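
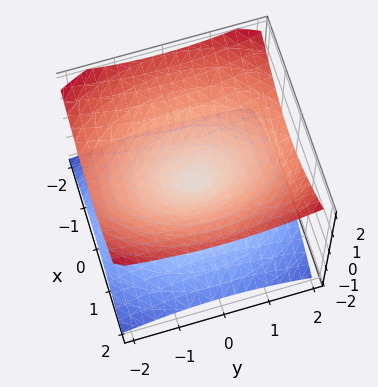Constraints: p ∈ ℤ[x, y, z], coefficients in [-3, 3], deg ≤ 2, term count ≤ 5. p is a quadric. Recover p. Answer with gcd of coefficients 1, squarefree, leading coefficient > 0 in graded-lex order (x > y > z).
2*x^2 + y^2 - 3*z^2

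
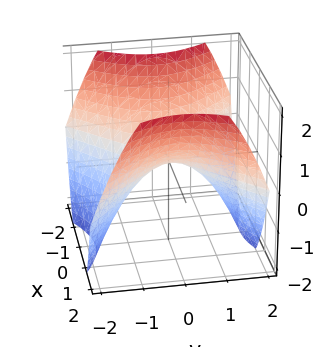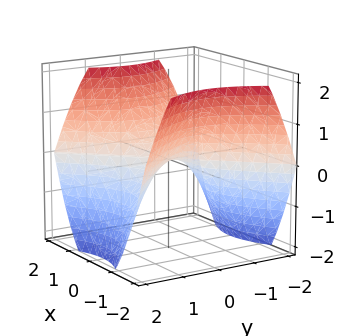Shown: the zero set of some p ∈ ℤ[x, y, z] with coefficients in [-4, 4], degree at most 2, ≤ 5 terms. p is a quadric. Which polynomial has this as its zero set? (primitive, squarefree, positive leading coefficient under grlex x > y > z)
2*x^2 - 2*y^2 - 3*z

The degree is 2 — a hyperbolic paraboloid; a quadric.
Symmetries: mirror symmetry x ↦ −x ⇒ only even powers of x; the y ↦ −y reflection is a symmetry, so y appears only in even powers.
Checking where it meets the axes: it meets the z-axis at z = 0 (among the integer gridlines); one x-axis crossing is at x = 0.
Putting this together gives p.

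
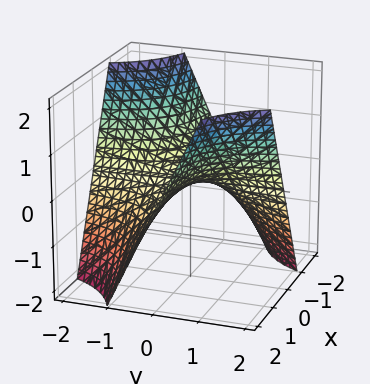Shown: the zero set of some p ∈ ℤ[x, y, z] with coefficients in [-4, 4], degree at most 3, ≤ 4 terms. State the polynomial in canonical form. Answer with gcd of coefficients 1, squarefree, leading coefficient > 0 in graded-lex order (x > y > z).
First, deg p = 2. A hyperbolic paraboloid; a quadric.
Then, against the integer gridlines: every point of the y-axis in the box is on the surface; every point of the x-axis in the box is on the surface.
Finally, fitting integer coefficients to these (and the overall shape) gives p.

x*y - z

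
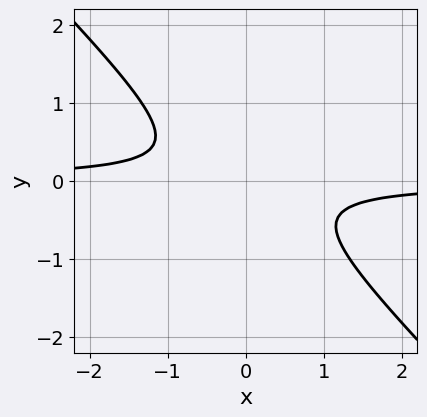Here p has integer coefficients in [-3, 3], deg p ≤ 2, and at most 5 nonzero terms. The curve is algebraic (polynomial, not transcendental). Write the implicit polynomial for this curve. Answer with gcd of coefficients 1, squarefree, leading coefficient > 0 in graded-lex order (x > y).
(a) Degree: a generic line meets the curve in up to 2 points, so deg p = 2.
(b) From the axis intercepts and sections: it misses every integer gridline on the y-axis; no x-intercept at any integer in the box.
(c) These observations pin down the coefficients.

3*x*y + 3*y^2 + 1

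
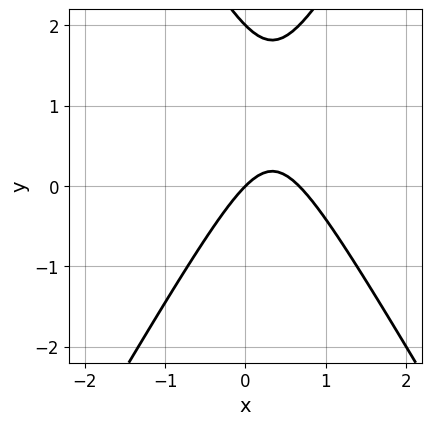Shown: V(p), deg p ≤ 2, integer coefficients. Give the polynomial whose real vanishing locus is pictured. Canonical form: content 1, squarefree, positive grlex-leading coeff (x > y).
The degree is 2 — no degree-1 curve has this shape.
From the visible intercepts: among the integer gridlines, it crosses the y-axis at y ∈ {0, 2}; one x-axis crossing is at x = 0.
Matching integer coefficients to the picture gives p.

3*x^2 - y^2 - 2*x + 2*y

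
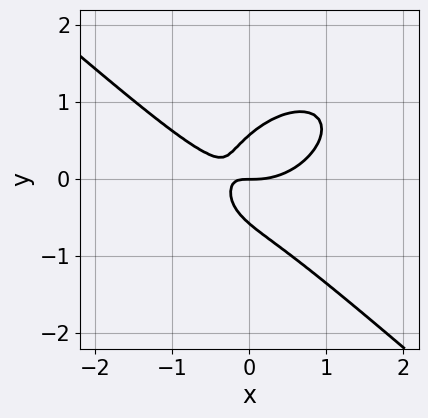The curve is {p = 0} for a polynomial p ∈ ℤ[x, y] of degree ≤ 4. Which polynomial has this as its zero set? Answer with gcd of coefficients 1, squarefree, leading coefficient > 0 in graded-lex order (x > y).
2*x^3 + 3*y^3 - 3*x*y - y

(a) deg p = 3. No degree-2 curve has this shape.
(b) From the axis intercepts and sections: one y-axis crossing is at y = 0; it meets the x-axis at x = 0 (among the integer gridlines).
(c) Together with the visible shape, these determine p as stated.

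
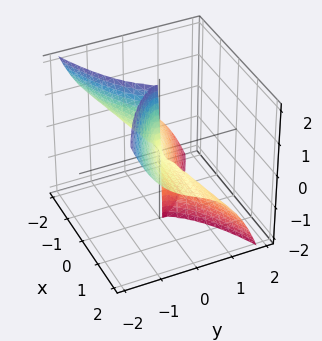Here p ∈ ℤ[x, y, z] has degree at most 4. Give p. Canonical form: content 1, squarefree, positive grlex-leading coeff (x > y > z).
First, the degree is 3 — the shape is more complex than any degree-2 surface.
Next, from the visible intercepts: every point of the z-axis in the box is on the surface; one y-axis crossing is at y = 0; the visible x-axis segment lies entirely on the surface.
Finally, assembling these constraints gives the stated polynomial.

x^2*y + 2*x^2*z + 2*y^3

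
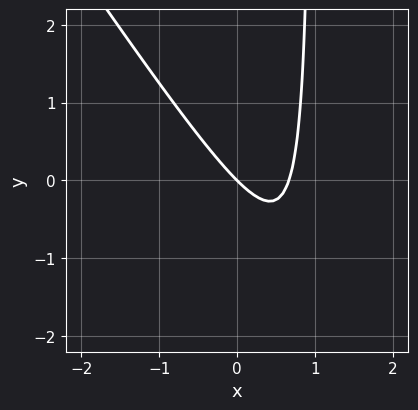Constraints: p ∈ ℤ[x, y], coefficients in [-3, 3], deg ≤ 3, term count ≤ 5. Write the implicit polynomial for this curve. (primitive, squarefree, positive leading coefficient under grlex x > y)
1. Degree: the shape is more complex than any degree-1 curve, so deg p = 2.
2. Observable constraints: one y-axis crossing is at y = 0; it crosses the x-axis at the gridline x = 0.
3. Fitting integer coefficients to these (and the overall shape) gives p.

3*x^2 + 2*x*y - 2*x - 2*y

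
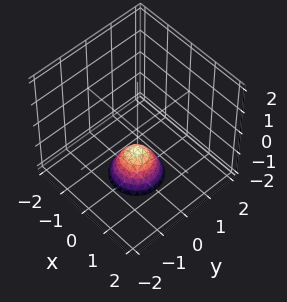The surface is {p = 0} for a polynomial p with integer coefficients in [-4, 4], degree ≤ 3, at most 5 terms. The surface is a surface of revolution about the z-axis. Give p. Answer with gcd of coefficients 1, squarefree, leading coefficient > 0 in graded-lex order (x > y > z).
1. deg p = 2. A generic line meets the surface in up to 2 points.
2. Symmetries: rotational symmetry about the z-axis ⇒ p depends on x, y only through x² + y².
3. Against the integer gridlines: it crosses the z-axis at the gridline z = -1; no y-intercept at any integer in the box; the surface avoids every integer x-axis point in the box.
4. Together with the visible shape, these determine p as stated.

3*x^2 + 3*y^2 + 2*z + 2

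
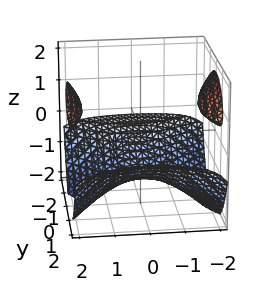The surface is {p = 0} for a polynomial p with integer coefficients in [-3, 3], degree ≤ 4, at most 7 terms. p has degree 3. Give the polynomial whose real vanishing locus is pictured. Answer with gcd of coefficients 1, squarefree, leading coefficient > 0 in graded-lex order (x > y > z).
2*x^2*z - 3*y^2*z - 2*z^3 - z^2 - 3

First, the picture has 3 separate pieces. They look like related sheets of one shape, so recover p as a whole.
Next, degree: a generic line meets the surface in up to 3 points, so deg p = 3.
Next, reading off the gridlines: the surface avoids every integer y-axis point in the box; it misses every integer gridline on the x-axis.
Finally, assembling these constraints gives the stated polynomial.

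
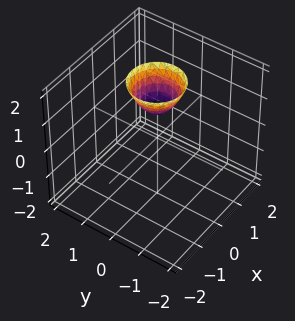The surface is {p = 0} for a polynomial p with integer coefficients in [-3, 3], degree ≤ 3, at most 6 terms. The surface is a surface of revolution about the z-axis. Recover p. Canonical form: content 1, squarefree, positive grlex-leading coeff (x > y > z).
3*x^2 + 3*y^2 - 2*z + 2

(a) deg p = 2. The shape is more complex than any degree-1 surface.
(b) By symmetry, every cross-section ⟂ z is a circle, so x, y appear only via x² + y².
(c) From the axis intercepts and sections: the surface avoids every integer x-axis point in the box; a circular section at z = 2 has radius between 0 and 1; no y-intercept at any integer in the box.
(d) Putting this together gives p. Check: (0, 0, 1) on the z-axis lies on the surface, and p(0, 0, 1) = 0. ✓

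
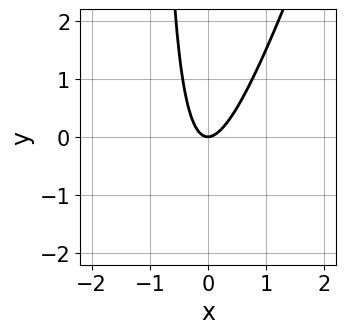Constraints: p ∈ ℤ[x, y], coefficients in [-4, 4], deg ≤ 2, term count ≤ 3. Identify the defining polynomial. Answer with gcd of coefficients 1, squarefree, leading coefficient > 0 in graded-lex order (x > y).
1. deg p = 2.
2. From the visible intercepts: it crosses the x-axis at the gridline x = 0; it meets the y-axis at y = 0 (among the integer gridlines).
3. Assembling these constraints gives the stated polynomial.

3*x^2 - x*y - y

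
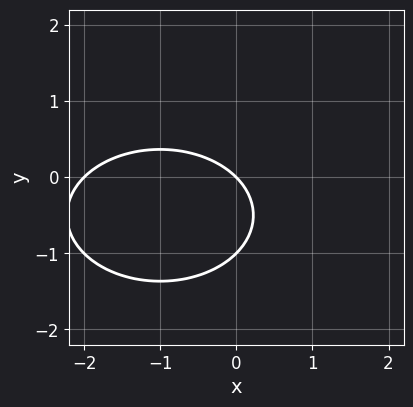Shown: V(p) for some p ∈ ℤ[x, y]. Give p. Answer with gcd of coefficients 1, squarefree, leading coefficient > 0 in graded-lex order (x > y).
x^2 + 2*y^2 + 2*x + 2*y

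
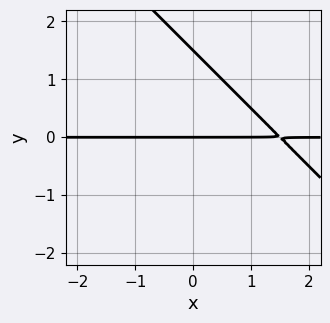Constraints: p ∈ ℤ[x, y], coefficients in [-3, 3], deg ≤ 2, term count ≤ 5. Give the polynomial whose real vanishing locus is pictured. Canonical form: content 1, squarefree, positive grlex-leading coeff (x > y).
2*x*y + 2*y^2 - 3*y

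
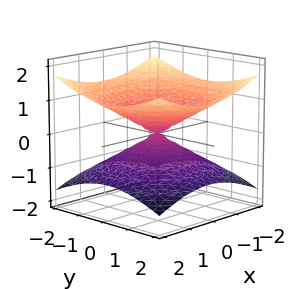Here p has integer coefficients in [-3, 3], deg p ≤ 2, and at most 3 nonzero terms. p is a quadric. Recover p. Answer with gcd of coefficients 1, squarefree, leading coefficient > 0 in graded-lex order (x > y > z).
The degree is 2 — a double cone through the origin; a quadric.
Symmetries: the z ↦ −z reflection is a symmetry, so z appears only in even powers; rotational symmetry about the z-axis ⇒ p depends on x, y only through x² + y².
Against the integer gridlines: it crosses the y-axis at the gridline y = 0; a circular section at z = -1 has radius between 1 and 2; one z-axis crossing is at z = 0; it crosses the x-axis at the gridline x = 0.
Assembling these constraints gives the stated polynomial.

x^2 + y^2 - 3*z^2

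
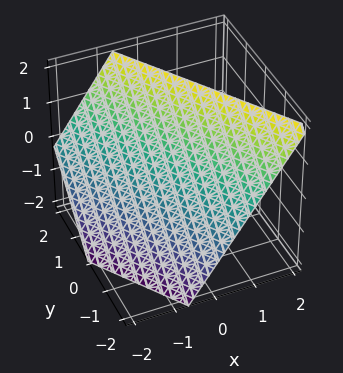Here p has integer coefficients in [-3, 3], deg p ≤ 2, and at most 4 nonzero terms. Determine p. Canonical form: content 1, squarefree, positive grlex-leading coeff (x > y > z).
3*x + 2*y - 2*z + 2

Degree: every cross-section is a straight line — this is a plane, so deg p = 1.
Reading off the gridlines: it crosses the z-axis at the gridline z = 1; it meets the y-axis at y = -1 (among the integer gridlines).
Solving for integer coefficients yields p as stated.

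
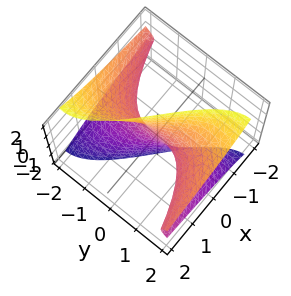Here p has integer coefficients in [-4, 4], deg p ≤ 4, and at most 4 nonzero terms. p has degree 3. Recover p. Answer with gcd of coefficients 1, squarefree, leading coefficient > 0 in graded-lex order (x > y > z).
2*x*z^2 - y^3 + 3*y*z^2 + 3*x

(a) The degree is 3 — the shape is more complex than any degree-2 surface.
(b) Reading off the gridlines: it crosses the y-axis at the gridline y = 0; every point of the z-axis in the box is on the surface; it crosses the x-axis at the gridline x = 0.
(c) Fitting integer coefficients to these (and the overall shape) gives p.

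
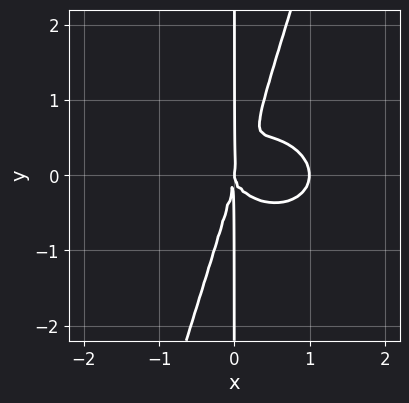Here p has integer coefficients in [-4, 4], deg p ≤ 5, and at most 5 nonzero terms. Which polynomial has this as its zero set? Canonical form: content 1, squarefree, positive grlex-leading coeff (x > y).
2*x^4 + 3*x^2*y^2 - x*y^3 - 2*x^3

1. The degree is 4 — a generic line meets the curve in up to 4 points.
2. Checking where it meets the axes: every point of the y-axis in the box is on the curve; the x-axis gridline crossings are at x ∈ {0, 1}.
3. These observations pin down the coefficients.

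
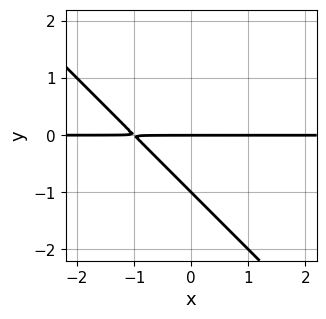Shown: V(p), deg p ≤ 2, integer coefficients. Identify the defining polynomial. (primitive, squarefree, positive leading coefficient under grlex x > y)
First, degree: a generic line meets the curve in up to 2 points, so deg p = 2.
Then, from the axis intercepts and sections: every point of the x-axis in the box is on the curve; among the integer gridlines, it crosses the y-axis at y ∈ {-1, 0}.
Finally, the integer polynomial consistent with all of this is the stated p.

x*y + y^2 + y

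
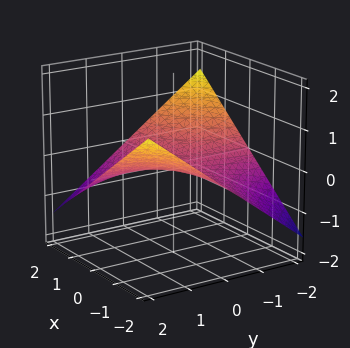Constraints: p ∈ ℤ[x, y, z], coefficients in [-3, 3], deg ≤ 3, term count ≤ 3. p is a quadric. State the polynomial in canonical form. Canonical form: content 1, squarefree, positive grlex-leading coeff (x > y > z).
(a) deg p = 2.
(b) Against the integer gridlines: it meets the z-axis at z = 0 (among the integer gridlines); the visible x-axis segment lies entirely on the surface; the visible y-axis segment lies entirely on the surface.
(c) The integer polynomial consistent with all of this is the stated p.

x*y + 3*z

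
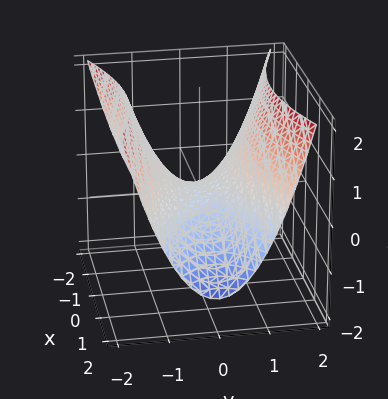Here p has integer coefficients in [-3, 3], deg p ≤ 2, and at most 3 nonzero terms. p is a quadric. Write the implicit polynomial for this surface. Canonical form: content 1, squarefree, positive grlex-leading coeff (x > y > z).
(a) deg p = 2. A saddle surface; a quadric.
(b) Symmetries: it's symmetric under y → −y, forcing even powers of y; the x ↦ −x reflection is a symmetry, so x appears only in even powers.
(c) Reading off the gridlines: it crosses the z-axis at the gridline z = 0; it crosses the y-axis at the gridline y = 0; one x-axis crossing is at x = 0.
(d) The integer polynomial consistent with all of this is the stated p.

x^2 - 3*y^2 + 3*z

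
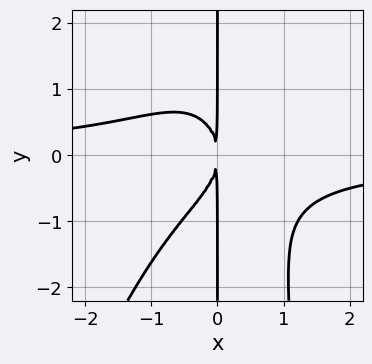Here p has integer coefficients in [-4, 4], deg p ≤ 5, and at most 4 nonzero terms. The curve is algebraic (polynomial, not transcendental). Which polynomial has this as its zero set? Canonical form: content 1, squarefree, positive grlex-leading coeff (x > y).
3*x^3*y - x^2*y^2 + 2*x*y^2 + 3*x^2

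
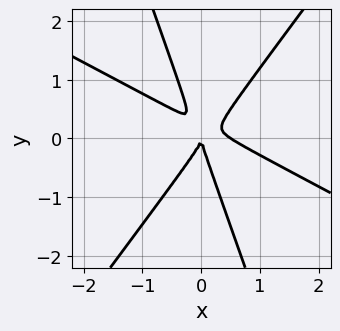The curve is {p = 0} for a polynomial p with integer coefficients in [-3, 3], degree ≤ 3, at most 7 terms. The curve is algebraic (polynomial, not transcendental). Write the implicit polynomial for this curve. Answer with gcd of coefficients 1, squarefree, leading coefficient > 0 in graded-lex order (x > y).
deg p = 3. No degree-2 curve has this shape.
Checking where it meets the axes: one x-axis crossing is at x = 0; it meets the y-axis at y = 0 (among the integer gridlines).
Matching integer coefficients to the picture gives p.

2*x^3 + 3*x^2*y - 2*x*y^2 - y^3 - x^2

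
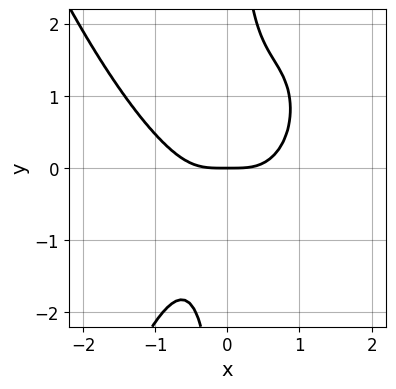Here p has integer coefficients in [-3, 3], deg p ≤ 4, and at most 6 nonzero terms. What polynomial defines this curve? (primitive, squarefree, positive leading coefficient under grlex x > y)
3*x^4 - 3*x^2*y + 3*x*y^2 - 2*y

First, deg p = 4. A generic line meets the curve in up to 4 points.
Next, against the integer gridlines: it meets the y-axis at y = 0 (among the integer gridlines); it crosses the x-axis at the gridline x = 0.
Finally, putting this together gives p.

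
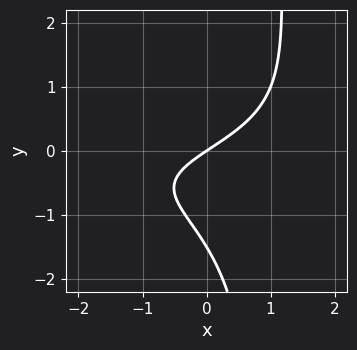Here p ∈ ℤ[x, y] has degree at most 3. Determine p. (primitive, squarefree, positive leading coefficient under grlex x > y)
(a) The degree is 3 — the shape is more complex than any degree-2 curve.
(b) Reading off the gridlines: it crosses the y-axis at the gridline y = 0; one x-axis crossing is at x = 0.
(c) Fitting integer coefficients to these (and the overall shape) gives p.

2*x*y^2 + x*y - 2*y^2 + 2*x - 3*y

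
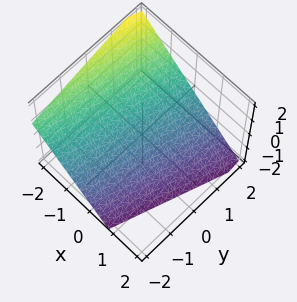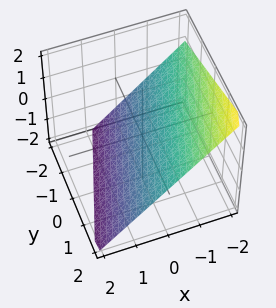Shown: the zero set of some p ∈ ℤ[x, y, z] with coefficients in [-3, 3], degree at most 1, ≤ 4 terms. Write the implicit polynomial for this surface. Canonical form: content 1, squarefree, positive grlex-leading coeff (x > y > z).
3*x - y + 3*z + 2

First, the degree is 1 — every cross-section is a straight line — this is a plane.
Then, reading off the gridlines: one y-axis crossing is at y = 2.
Finally, assembling these constraints gives the stated polynomial.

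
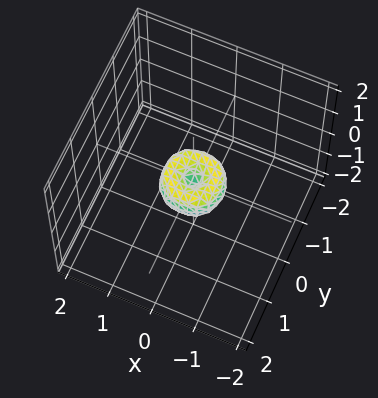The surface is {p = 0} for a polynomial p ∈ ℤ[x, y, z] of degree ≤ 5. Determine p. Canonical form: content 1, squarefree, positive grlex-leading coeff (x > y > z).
2*x^4 + 4*x^2*y^2 + 2*y^4 - x^2 - y^2 + z^2

Degree: the shape is more complex than any degree-3 surface, so deg p = 4.
Symmetries: rotational symmetry about the z-axis ⇒ p depends on x, y only through x² + y².
From the visible intercepts: a circular section at z = 0 has radius between 0 and 1; one x-axis crossing is at x = 0; one y-axis crossing is at y = 0.
Putting this together gives p.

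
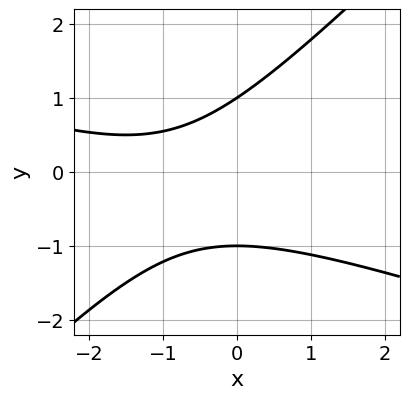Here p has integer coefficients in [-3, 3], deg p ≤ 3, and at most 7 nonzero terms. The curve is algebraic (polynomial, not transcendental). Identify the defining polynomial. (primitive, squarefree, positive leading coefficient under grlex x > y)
x^2 + 2*x*y - 3*y^2 + 2*x + 3

deg p = 2.
Observable constraints: the curve avoids every integer x-axis point in the box; the y-axis gridline crossings are at y ∈ {-1, 1}.
Solving for integer coefficients yields p as stated.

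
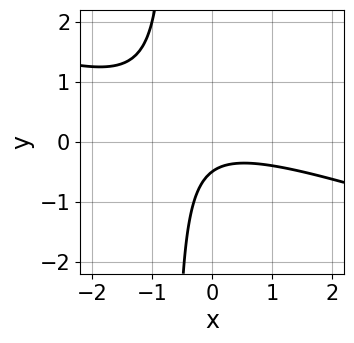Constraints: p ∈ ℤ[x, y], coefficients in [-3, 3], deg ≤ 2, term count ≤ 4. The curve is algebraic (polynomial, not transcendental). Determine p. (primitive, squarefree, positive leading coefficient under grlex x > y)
x^2 + 3*x*y + 2*y + 1

The degree is 2 — no degree-1 curve has this shape.
Checking where it meets the axes: it misses every integer gridline on the x-axis.
Together with the visible shape, these determine p as stated.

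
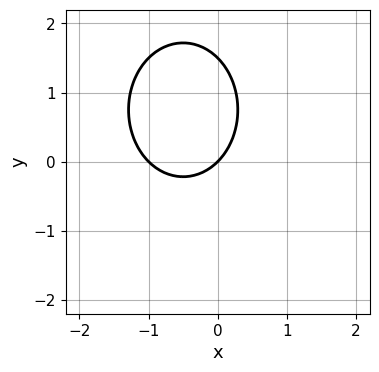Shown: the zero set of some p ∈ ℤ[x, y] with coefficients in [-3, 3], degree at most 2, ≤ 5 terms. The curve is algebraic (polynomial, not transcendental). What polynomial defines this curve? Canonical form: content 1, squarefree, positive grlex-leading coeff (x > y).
3*x^2 + 2*y^2 + 3*x - 3*y

(a) deg p = 2.
(b) Reading off the gridlines: among the integer gridlines, it crosses the x-axis at x ∈ {-1, 0}; it crosses the y-axis at the gridline y = 0.
(c) Together with the visible shape, these determine p as stated.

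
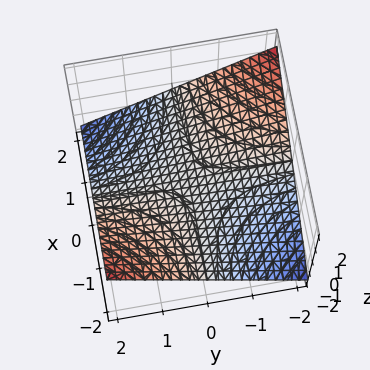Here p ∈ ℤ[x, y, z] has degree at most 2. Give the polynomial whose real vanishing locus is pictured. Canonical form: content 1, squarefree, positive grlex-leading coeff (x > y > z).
Degree: a saddle surface; a quadric, so deg p = 2.
Reading off the gridlines: the visible y-axis segment lies entirely on the surface; the visible x-axis segment lies entirely on the surface; it meets the z-axis at z = 0 (among the integer gridlines).
Solving for integer coefficients yields p as stated.

x*y + 3*z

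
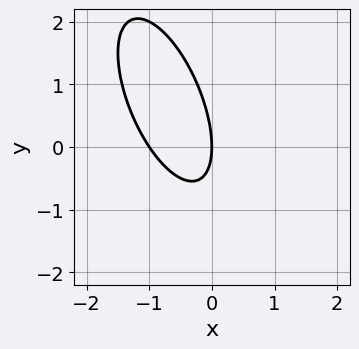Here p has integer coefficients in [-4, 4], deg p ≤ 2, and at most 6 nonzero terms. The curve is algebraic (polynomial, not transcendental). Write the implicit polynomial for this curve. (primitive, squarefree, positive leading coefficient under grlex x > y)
Degree: a generic line meets the curve in up to 2 points, so deg p = 2.
From the visible intercepts: one y-axis crossing is at y = 0; among the integer gridlines, it crosses the x-axis at x ∈ {-1, 0}.
Matching integer coefficients to the picture gives p.

3*x^2 + 2*x*y + y^2 + 3*x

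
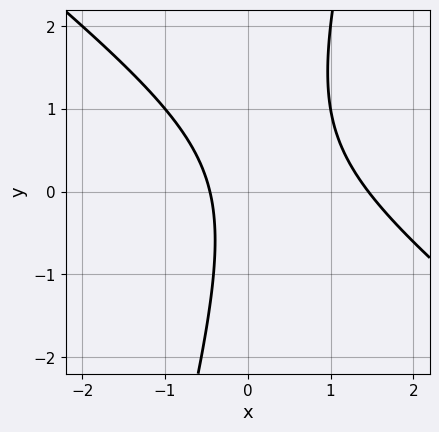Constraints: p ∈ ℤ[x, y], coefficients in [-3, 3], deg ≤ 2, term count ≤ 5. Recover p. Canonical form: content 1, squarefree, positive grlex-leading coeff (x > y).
(a) deg p = 2.
(b) Reading off the gridlines: no y-intercept at any integer in the box.
(c) Together with the visible shape, these determine p as stated.

3*x^2 + 3*x*y - y^2 - 3*x - 2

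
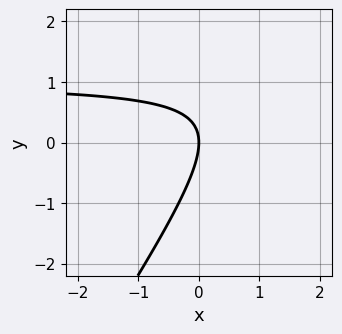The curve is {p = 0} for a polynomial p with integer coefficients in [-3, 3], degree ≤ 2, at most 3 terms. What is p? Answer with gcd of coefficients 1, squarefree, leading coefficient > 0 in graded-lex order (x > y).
1. The degree is 2 — the shape is more complex than any degree-1 curve.
2. Reading off the gridlines: it meets the x-axis at x = 0 (among the integer gridlines); it crosses the y-axis at the gridline y = 0.
3. Putting this together gives p.

3*x*y - 2*y^2 - 3*x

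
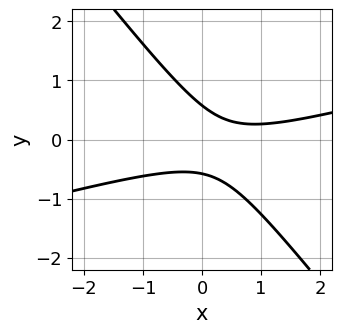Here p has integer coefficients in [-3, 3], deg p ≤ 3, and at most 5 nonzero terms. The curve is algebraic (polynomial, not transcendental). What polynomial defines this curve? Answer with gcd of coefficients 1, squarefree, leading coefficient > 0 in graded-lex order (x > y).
1. deg p = 2. A generic line meets the curve in up to 2 points.
2. From the visible intercepts: the curve avoids every integer x-axis point in the box.
3. Together with the visible shape, these determine p as stated.

x^2 - 3*x*y - 3*y^2 - x + 1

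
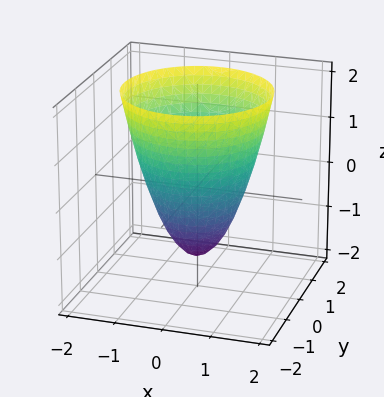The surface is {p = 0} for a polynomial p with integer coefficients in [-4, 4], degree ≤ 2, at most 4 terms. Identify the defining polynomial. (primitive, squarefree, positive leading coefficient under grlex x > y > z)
3*x^2 + 3*y^2 - 2*z - 3

(a) Degree: the shape is more complex than any degree-1 surface, so deg p = 2.
(b) Symmetries: every cross-section ⟂ z is a circle, so x, y appear only via x² + y².
(c) Observable constraints: a circular section at z = -1 has radius between 0 and 1; among the integer gridlines, it crosses the x-axis at x ∈ {-1, 1}.
(d) Matching integer coefficients to the picture gives p. Check: (0, 1, 0) on the y-axis lies on the surface, and p(0, 1, 0) = 0. ✓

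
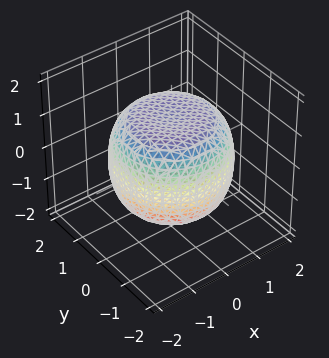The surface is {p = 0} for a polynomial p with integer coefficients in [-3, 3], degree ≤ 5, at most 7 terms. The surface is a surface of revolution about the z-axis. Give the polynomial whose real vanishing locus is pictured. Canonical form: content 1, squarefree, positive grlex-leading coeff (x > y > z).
(a) The degree is 4 — a generic line meets the surface in up to 4 points.
(b) Symmetries: the z-axis is an axis of rotation, so x and y enter only as x² + y².
(c) Reading off the gridlines: a circular section at z = 1 has radius between 1 and 2.
(d) Matching integer coefficients to the picture gives p.

x^4 + 2*x^2*y^2 + y^4 - x^2 - y^2 + 2*z^2 - 3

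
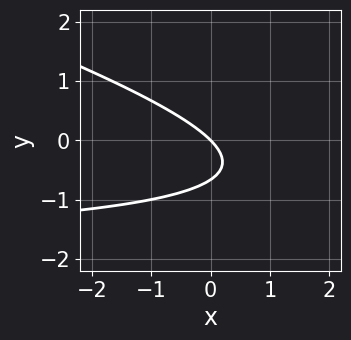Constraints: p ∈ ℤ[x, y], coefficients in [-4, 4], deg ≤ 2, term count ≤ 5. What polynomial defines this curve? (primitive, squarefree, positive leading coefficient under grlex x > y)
x*y + 3*y^2 + 2*x + 2*y

(a) Degree: no degree-1 curve has this shape, so deg p = 2.
(b) Against the integer gridlines: it meets the x-axis at x = 0 (among the integer gridlines); it meets the y-axis at y = 0 (among the integer gridlines).
(c) Matching integer coefficients to the picture gives p.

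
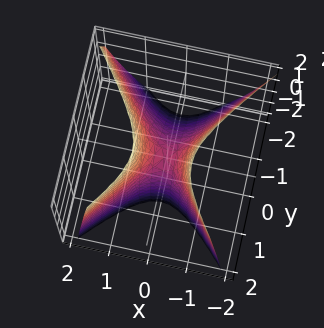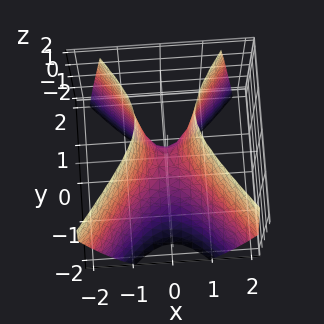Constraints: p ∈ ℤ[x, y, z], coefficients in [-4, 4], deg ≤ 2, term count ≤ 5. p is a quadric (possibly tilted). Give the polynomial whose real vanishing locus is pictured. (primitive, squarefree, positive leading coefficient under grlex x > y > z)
3*x^2 - 2*y^2 + y*z - z

First, the degree is 2 — a generic line meets the surface in up to 2 points.
Then, from the axis intercepts and sections: it meets the y-axis at y = 0 (among the integer gridlines); it crosses the z-axis at the gridline z = 0; one x-axis crossing is at x = 0.
Finally, fitting integer coefficients to these (and the overall shape) gives p.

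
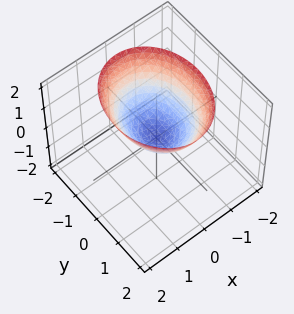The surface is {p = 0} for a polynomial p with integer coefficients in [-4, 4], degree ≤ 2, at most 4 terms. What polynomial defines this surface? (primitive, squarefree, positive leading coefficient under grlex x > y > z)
(a) Degree: a single bowl opening along one axis; a quadric, so deg p = 2.
(b) Symmetries: it's symmetric under x → −x, forcing even powers of x; mirror symmetry y ↦ −y ⇒ only even powers of y.
(c) Observable constraints: one z-axis crossing is at z = 0; it meets the x-axis at x = 0 (among the integer gridlines); one y-axis crossing is at y = 0.
(d) These observations pin down the coefficients.

3*x^2 + 2*y^2 - 3*z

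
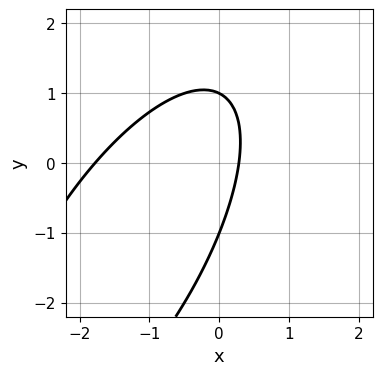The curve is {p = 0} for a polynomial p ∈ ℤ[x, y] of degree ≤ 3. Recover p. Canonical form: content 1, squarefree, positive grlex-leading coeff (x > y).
2*x^2 - 2*x*y + y^2 + 3*x - 1

1. deg p = 2. A generic line meets the curve in up to 2 points.
2. Reading off the gridlines: the y-axis gridline crossings are at y ∈ {-1, 1}.
3. These observations pin down the coefficients.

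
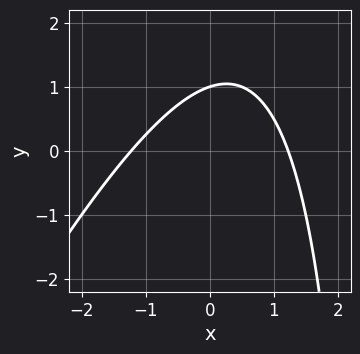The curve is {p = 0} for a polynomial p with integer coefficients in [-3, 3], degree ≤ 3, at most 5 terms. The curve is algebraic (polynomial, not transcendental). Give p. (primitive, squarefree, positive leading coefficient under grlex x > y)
2*x^2 - x*y + 3*y - 3

Degree: no degree-1 curve has this shape, so deg p = 2.
Against the integer gridlines: one y-axis crossing is at y = 1.
Fitting integer coefficients to these (and the overall shape) gives p.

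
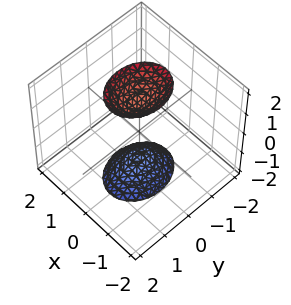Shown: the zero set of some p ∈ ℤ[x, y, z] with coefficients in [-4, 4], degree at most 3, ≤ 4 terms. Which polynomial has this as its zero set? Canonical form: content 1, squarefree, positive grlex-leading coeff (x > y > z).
1. There are 2 components. Treating them together as one polynomial.
2. Degree: two sheets facing apart; a quadric, so deg p = 2.
3. Symmetries: it's symmetric under y → −y, forcing even powers of y; mirror symmetry x ↦ −x ⇒ only even powers of x; it's symmetric under z → −z, forcing even powers of z.
4. Reading off the gridlines: the surface avoids every integer y-axis point in the box; no x-intercept at any integer in the box.
5. Assembling these constraints gives the stated polynomial.

3*x^2 + 2*y^2 - z^2 + 2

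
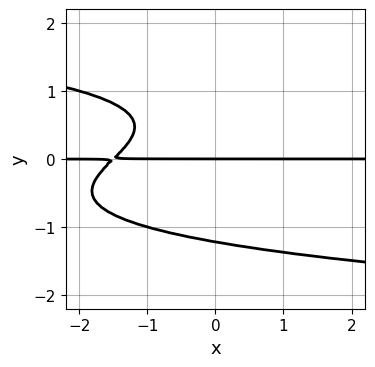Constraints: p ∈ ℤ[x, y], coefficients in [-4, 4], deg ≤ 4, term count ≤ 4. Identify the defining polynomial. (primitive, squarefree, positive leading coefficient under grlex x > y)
3*y^4 + 2*x*y - 2*y^2 + 3*y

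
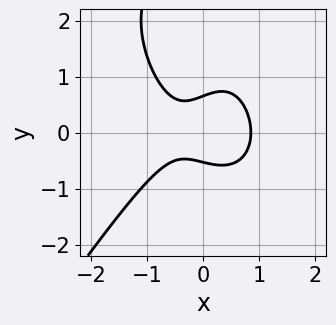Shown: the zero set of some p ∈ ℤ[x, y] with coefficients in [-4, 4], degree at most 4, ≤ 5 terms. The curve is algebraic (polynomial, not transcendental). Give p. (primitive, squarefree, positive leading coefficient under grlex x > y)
(a) deg p = 3.
(b) Solving for integer coefficients yields p as stated.

3*x^3 - y^3 + 3*y^2 - x - 1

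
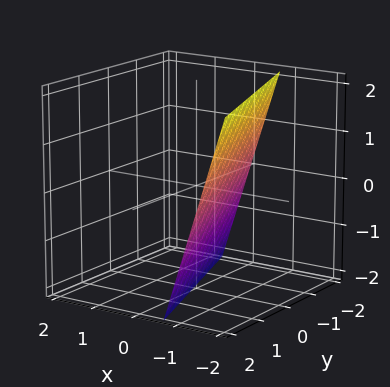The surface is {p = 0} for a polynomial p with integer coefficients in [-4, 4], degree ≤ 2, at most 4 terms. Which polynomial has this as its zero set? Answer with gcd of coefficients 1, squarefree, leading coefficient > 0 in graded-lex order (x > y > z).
3*x + y + z + 2

1. The degree is 1 — the surface is flat (a plane).
2. Reading off the gridlines: it crosses the z-axis at the gridline z = -2; it crosses the y-axis at the gridline y = -2.
3. Together with the visible shape, these determine p as stated.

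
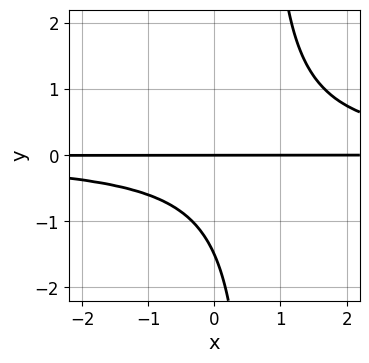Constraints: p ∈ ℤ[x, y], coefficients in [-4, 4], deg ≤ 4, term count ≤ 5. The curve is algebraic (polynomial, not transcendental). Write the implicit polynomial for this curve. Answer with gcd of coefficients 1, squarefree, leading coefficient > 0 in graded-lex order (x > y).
3*x*y^2 - 2*y^2 - 3*y

First, deg p = 3.
Then, from the visible intercepts: it crosses the y-axis at the gridline y = 0; the visible x-axis segment lies entirely on the curve.
Finally, assembling these constraints gives the stated polynomial.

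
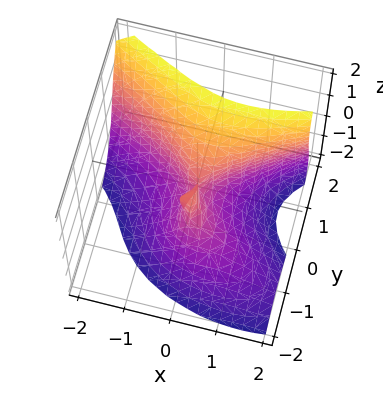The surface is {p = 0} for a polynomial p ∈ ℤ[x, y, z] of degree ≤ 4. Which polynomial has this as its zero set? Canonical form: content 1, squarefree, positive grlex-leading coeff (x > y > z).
2*x*y*z + 3*y^3 - z^3 - 3*x^2 + 2*y^2

1. deg p = 3. The shape is more complex than any degree-2 surface.
2. From the visible intercepts: it meets the y-axis at y = 0 (among the integer gridlines); it meets the z-axis at z = 0 (among the integer gridlines); it crosses the x-axis at the gridline x = 0.
3. Matching integer coefficients to the picture gives p.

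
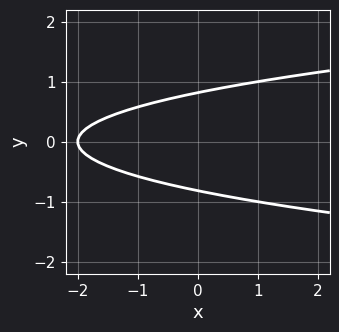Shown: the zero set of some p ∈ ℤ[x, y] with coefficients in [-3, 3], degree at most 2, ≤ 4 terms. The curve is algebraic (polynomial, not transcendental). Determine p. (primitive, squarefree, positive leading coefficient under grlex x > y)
1. deg p = 2.
2. Symmetries: it's symmetric under y → −y, forcing even powers of y.
3. Observable constraints: one x-axis crossing is at x = -2.
4. Putting this together gives p.

3*y^2 - x - 2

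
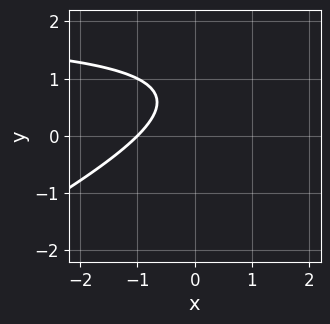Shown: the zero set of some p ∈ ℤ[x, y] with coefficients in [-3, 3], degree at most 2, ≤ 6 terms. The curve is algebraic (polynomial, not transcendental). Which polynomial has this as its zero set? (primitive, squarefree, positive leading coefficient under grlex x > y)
(a) The degree is 2 — a generic line meets the curve in up to 2 points.
(b) Reading off the gridlines: no y-intercept at any integer in the box; one x-axis crossing is at x = -1.
(c) Putting this together gives p.

x*y - 2*y^2 - 2*x + 3*y - 2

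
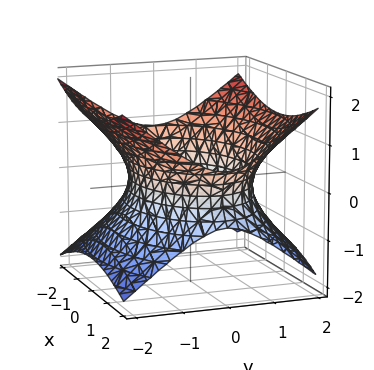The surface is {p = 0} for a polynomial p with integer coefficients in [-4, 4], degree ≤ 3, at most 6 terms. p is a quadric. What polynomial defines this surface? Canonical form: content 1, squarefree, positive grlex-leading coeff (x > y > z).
Degree: one connected sheet with a waist; a quadric, so deg p = 2.
Symmetries: mirror symmetry y ↦ −y ⇒ only even powers of y; mirror symmetry x ↦ −x ⇒ only even powers of x; the z ↦ −z reflection is a symmetry, so z appears only in even powers.
Against the integer gridlines: the surface avoids every integer z-axis point in the box.
Assembling these constraints gives the stated polynomial.

x^2 + 2*y^2 - 3*z^2 - 3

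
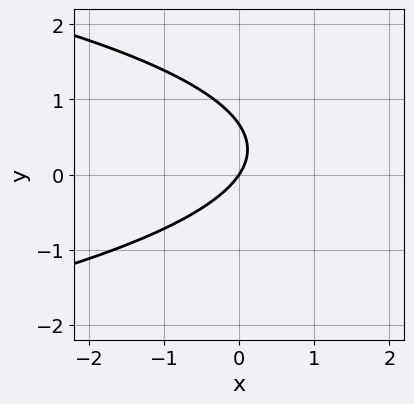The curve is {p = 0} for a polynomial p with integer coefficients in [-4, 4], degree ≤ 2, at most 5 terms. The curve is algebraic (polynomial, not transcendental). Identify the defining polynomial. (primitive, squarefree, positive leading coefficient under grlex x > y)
deg p = 2.
Against the integer gridlines: it meets the x-axis at x = 0 (among the integer gridlines); one y-axis crossing is at y = 0.
Together with the visible shape, these determine p as stated.

3*y^2 + 3*x - 2*y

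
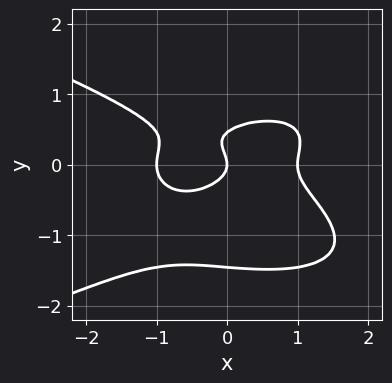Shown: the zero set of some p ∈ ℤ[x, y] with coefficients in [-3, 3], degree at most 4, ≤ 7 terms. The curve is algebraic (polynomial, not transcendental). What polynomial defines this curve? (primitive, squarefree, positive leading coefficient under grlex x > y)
3*y^4 + x^3 + 3*y^3 - 2*y^2 - x

(a) deg p = 4. No degree-3 curve has this shape.
(b) From the axis intercepts and sections: the x-axis gridline crossings are at x ∈ {-1, 0, 1}; it crosses the y-axis at the gridline y = 0.
(c) The integer polynomial consistent with all of this is the stated p.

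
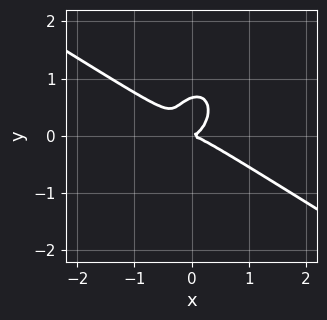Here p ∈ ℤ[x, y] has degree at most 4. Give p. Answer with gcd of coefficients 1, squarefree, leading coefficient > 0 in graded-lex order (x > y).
3*x^3 + 3*x^2*y - x*y^2 + 3*y^3 - 2*y^2

The degree is 3 — a generic line meets the curve in up to 3 points.
From the visible intercepts: one x-axis crossing is at x = 0; one y-axis crossing is at y = 0.
Solving for integer coefficients yields p as stated.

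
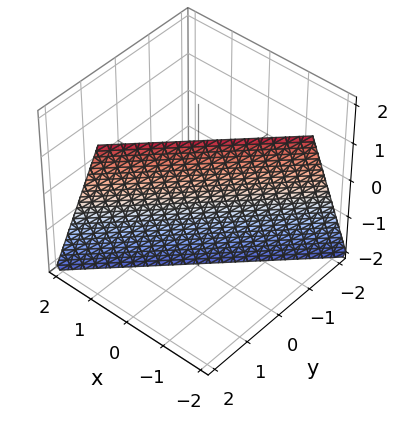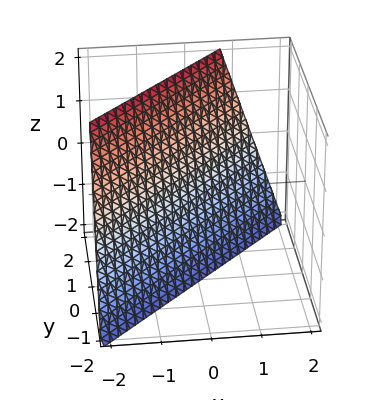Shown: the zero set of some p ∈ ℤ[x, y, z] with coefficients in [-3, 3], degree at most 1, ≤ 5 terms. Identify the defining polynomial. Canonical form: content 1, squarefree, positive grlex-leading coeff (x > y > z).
1. The degree is 1 — every cross-section is a straight line — this is a plane.
2. Observable constraints: it meets the z-axis at z = -2 (among the integer gridlines).
3. The integer polynomial consistent with all of this is the stated p.

3*x - 3*y + z + 2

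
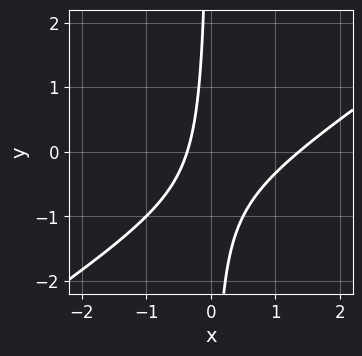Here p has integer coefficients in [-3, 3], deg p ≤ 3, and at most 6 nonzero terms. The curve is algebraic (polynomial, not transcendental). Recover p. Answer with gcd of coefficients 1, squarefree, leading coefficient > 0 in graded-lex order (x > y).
(a) Degree: no degree-1 curve has this shape, so deg p = 2.
(b) Observable constraints: it misses every integer gridline on the y-axis.
(c) Assembling these constraints gives the stated polynomial.

2*x^2 - 3*x*y - 2*x - 1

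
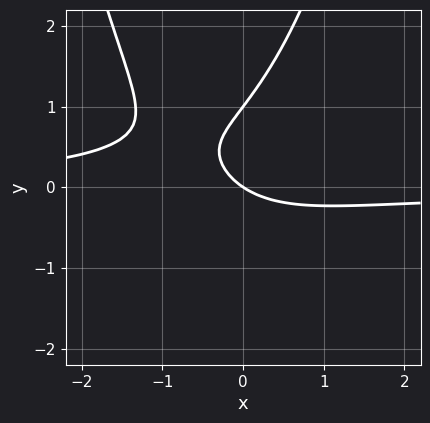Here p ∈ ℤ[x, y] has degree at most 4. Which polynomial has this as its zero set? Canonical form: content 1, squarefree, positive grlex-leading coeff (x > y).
3*x^2*y + 2*x*y - 3*y^2 + 2*x + 3*y

Degree: no degree-2 curve has this shape, so deg p = 3.
From the visible intercepts: the y-axis gridline crossings are at y ∈ {0, 1}; it meets the x-axis at x = 0 (among the integer gridlines).
Fitting integer coefficients to these (and the overall shape) gives p.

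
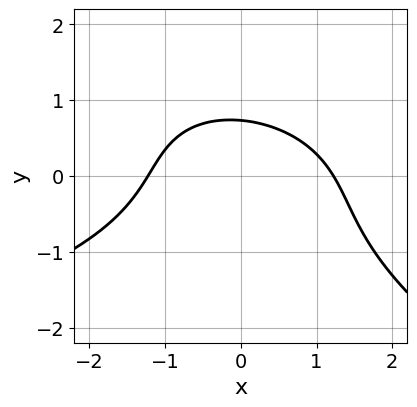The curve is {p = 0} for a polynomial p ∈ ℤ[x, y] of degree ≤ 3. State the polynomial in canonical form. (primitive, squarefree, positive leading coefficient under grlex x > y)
x*y^2 + 2*y^3 + 2*x^2 + 3*y - 3

(a) deg p = 3. A generic line meets the curve in up to 3 points.
(b) Solving for integer coefficients yields p as stated.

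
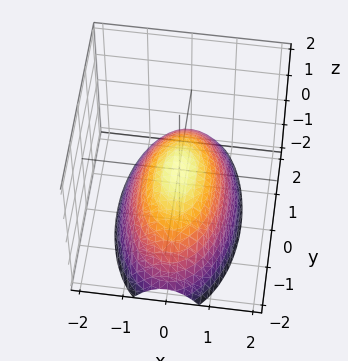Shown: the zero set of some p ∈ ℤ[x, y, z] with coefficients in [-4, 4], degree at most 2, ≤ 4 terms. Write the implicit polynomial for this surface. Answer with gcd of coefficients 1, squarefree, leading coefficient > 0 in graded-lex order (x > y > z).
3*x^2 + y^2 + 3*z

1. deg p = 2. A paraboloid; a quadric.
2. Symmetries: it's symmetric under x → −x, forcing even powers of x; it's symmetric under y → −y, forcing even powers of y.
3. Observable constraints: it crosses the y-axis at the gridline y = 0; it crosses the z-axis at the gridline z = 0.
4. Assembling these constraints gives the stated polynomial.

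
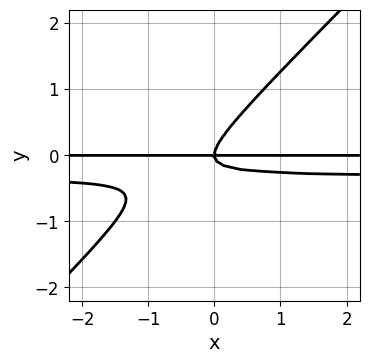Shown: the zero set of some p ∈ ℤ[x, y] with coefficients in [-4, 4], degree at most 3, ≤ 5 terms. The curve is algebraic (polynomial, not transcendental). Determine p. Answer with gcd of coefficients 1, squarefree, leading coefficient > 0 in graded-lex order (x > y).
3*x*y^2 - 3*y^3 + x*y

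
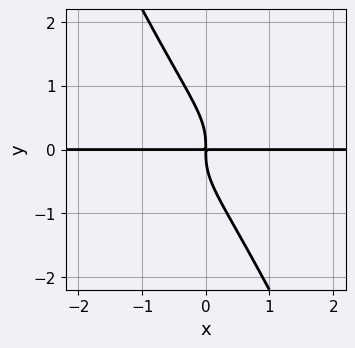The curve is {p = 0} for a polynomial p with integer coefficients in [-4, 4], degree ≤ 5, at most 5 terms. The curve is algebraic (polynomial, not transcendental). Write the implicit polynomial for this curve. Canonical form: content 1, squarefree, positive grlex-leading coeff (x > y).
2*x*y^3 + y^4 + x*y

(a) Degree: a generic line meets the curve in up to 4 points, so deg p = 4.
(b) Against the integer gridlines: every point of the x-axis in the box is on the curve.
(c) These observations pin down the coefficients.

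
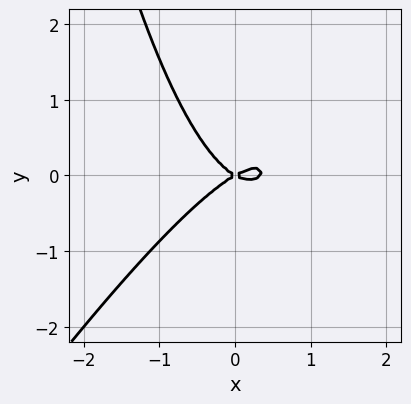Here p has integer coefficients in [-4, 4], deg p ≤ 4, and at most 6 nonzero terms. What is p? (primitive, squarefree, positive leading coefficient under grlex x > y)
3*x^3 - 2*x^2*y - x^2 + 3*y^2

The degree is 3 — a generic line meets the curve in up to 3 points.
Reading off the gridlines: one x-axis crossing is at x = 0; it crosses the y-axis at the gridline y = 0.
Fitting integer coefficients to these (and the overall shape) gives p.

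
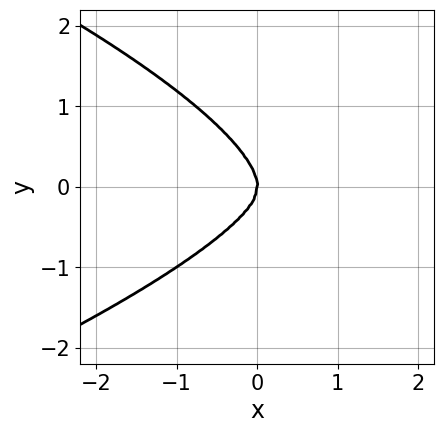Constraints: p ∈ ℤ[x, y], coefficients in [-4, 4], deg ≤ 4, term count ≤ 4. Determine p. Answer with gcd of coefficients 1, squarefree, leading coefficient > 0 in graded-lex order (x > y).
3*y^4 + 2*x^3 - x^2*y + 2*x*y^2

(a) Degree: a generic line meets the curve in up to 4 points, so deg p = 4.
(b) Observable constraints: it crosses the y-axis at the gridline y = 0; it crosses the x-axis at the gridline x = 0.
(c) Fitting integer coefficients to these (and the overall shape) gives p.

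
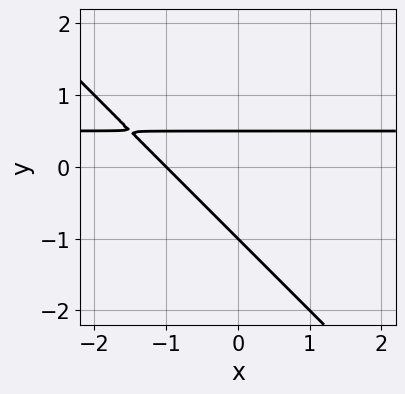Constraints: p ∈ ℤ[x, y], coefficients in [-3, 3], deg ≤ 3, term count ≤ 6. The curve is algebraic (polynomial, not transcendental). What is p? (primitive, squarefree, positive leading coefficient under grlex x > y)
1. The degree is 2 — the shape is more complex than any degree-1 curve.
2. Against the integer gridlines: it meets the y-axis at y = -1 (among the integer gridlines); one x-axis crossing is at x = -1.
3. Putting this together gives p.

2*x*y + 2*y^2 - x + y - 1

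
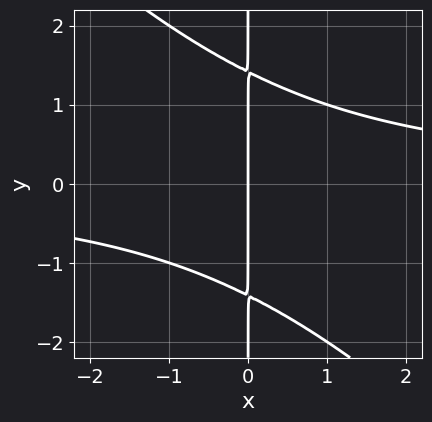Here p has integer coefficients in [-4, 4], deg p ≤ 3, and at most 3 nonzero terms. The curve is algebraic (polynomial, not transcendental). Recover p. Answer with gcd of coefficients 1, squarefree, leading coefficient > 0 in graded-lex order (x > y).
x^2*y + x*y^2 - 2*x

1. deg p = 3. The shape is more complex than any degree-2 curve.
2. Reading off the gridlines: it meets the x-axis at x = 0 (among the integer gridlines); every point of the y-axis in the box is on the curve.
3. Solving for integer coefficients yields p as stated.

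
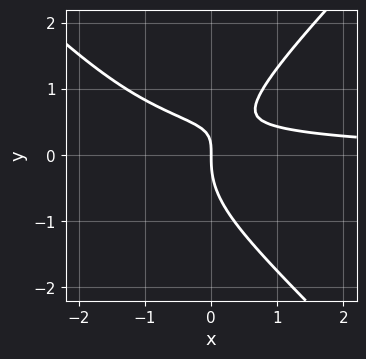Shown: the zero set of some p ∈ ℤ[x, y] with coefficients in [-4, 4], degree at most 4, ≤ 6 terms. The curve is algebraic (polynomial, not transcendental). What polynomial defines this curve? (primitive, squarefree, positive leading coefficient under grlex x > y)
2*x^2*y - 2*y^3 + 3*x*y - 2*x

1. The degree is 3 — the shape is more complex than any degree-2 curve.
2. From the axis intercepts and sections: one y-axis crossing is at y = 0; it crosses the x-axis at the gridline x = 0.
3. The integer polynomial consistent with all of this is the stated p.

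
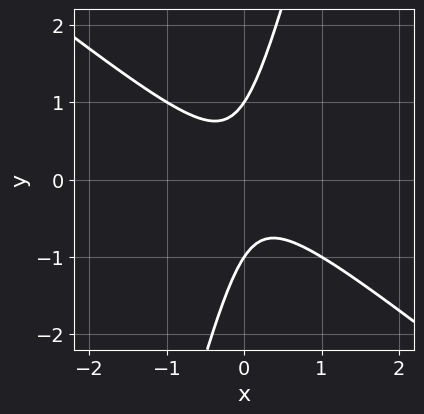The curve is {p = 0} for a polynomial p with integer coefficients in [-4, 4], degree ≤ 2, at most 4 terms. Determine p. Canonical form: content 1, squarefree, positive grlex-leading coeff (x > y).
(a) Degree: the shape is more complex than any degree-1 curve, so deg p = 2.
(b) Checking where it meets the axes: the y-axis gridline crossings are at y ∈ {-1, 1}; it misses every integer gridline on the x-axis.
(c) The integer polynomial consistent with all of this is the stated p.

3*x^2 + 3*x*y - y^2 + 1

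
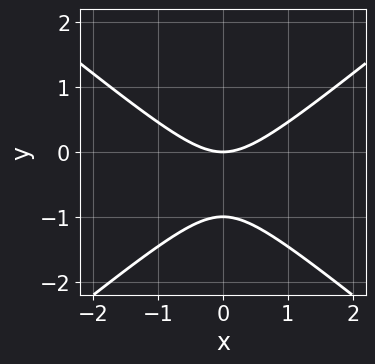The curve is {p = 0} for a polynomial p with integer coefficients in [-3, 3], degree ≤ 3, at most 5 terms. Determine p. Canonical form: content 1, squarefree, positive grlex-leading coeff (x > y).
(a) The degree is 2 — a generic line meets the curve in up to 2 points.
(b) Symmetries: it's symmetric under x → −x, forcing even powers of x.
(c) From the visible intercepts: it crosses the x-axis at the gridline x = 0; the y-axis gridline crossings are at y ∈ {-1, 0}.
(d) Matching integer coefficients to the picture gives p.

2*x^2 - 3*y^2 - 3*y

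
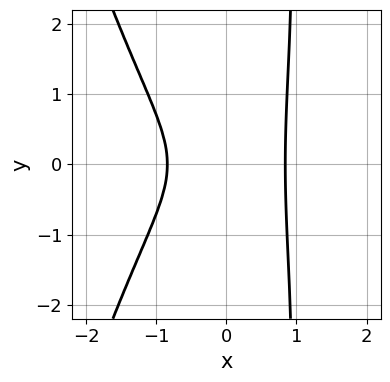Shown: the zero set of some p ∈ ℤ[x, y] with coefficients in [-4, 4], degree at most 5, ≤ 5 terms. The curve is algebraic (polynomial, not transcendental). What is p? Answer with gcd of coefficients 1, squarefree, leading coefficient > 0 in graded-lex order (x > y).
(a) deg p = 4. The shape is more complex than any degree-3 curve.
(b) Symmetries: it's symmetric under y → −y, forcing even powers of y.
(c) Reading off the gridlines: no y-intercept at any integer in the box.
(d) Together with the visible shape, these determine p as stated.

2*x^4 + x*y^2 - y^2 - 1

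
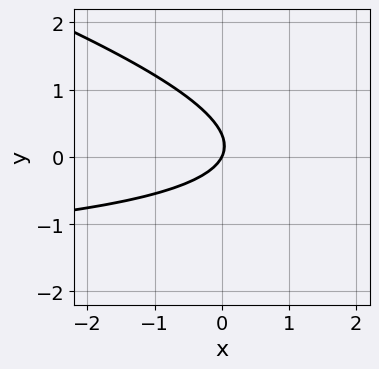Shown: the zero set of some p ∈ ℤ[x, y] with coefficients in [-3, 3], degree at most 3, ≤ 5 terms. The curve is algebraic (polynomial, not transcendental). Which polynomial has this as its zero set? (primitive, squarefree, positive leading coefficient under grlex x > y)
1. deg p = 2. No degree-1 curve has this shape.
2. Against the integer gridlines: it crosses the x-axis at the gridline x = 0; it crosses the y-axis at the gridline y = 0.
3. Fitting integer coefficients to these (and the overall shape) gives p.

x*y + 3*y^2 + 2*x - y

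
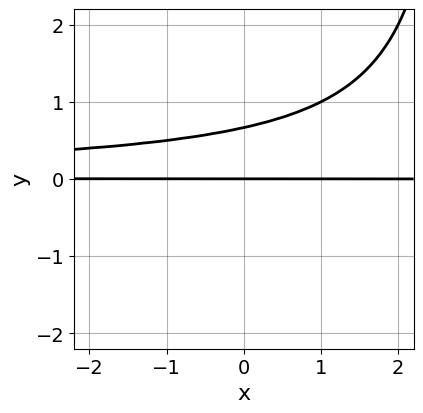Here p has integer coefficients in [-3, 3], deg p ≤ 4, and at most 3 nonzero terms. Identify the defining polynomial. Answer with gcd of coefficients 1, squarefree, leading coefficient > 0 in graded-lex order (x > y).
The degree is 3 — no degree-2 curve has this shape.
Reading off the gridlines: it meets the y-axis at y = 0 (among the integer gridlines); the visible x-axis segment lies entirely on the curve.
Fitting integer coefficients to these (and the overall shape) gives p.

x*y^2 - 3*y^2 + 2*y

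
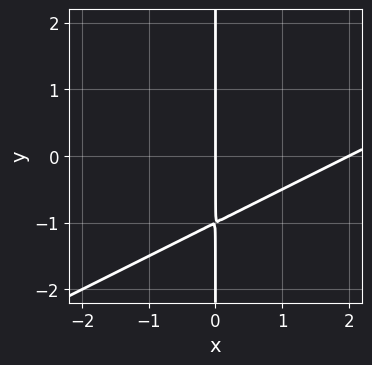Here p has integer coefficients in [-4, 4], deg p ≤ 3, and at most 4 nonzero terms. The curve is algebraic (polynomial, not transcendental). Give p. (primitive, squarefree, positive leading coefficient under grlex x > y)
x^2 - 2*x*y - 2*x

The degree is 2 — the shape is more complex than any degree-1 curve.
Against the integer gridlines: among the integer gridlines, it crosses the x-axis at x ∈ {0, 2}; the visible y-axis segment lies entirely on the curve.
Solving for integer coefficients yields p as stated.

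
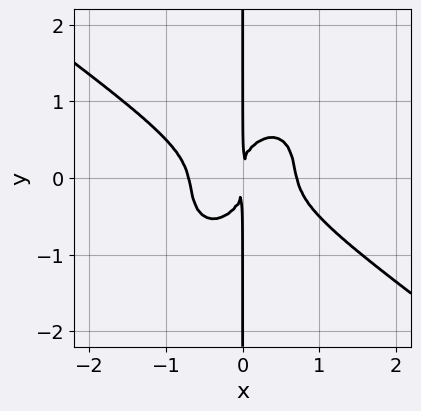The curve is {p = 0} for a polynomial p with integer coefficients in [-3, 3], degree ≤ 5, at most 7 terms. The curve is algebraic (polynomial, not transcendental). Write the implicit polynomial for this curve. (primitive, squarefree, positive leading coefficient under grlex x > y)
First, degree: the shape is more complex than any degree-3 curve, so deg p = 4.
Then, checking where it meets the axes: every point of the y-axis in the box is on the curve.
Finally, the integer polynomial consistent with all of this is the stated p.

2*x^4 + x^3*y - x^2*y^2 + 2*x*y^3 - x^2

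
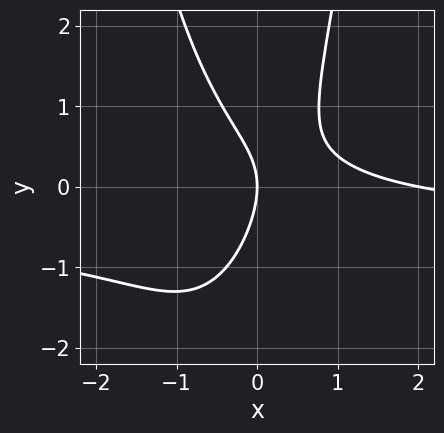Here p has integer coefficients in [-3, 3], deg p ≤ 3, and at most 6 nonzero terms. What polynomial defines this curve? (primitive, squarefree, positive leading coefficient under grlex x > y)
First, the degree is 3 — the shape is more complex than any degree-2 curve.
Then, from the axis intercepts and sections: the x-axis gridline crossings are at x ∈ {0, 2}; it meets the y-axis at y = 0 (among the integer gridlines).
Finally, these observations pin down the coefficients.

2*x^2*y + x^2 + x*y - y^2 - 2*x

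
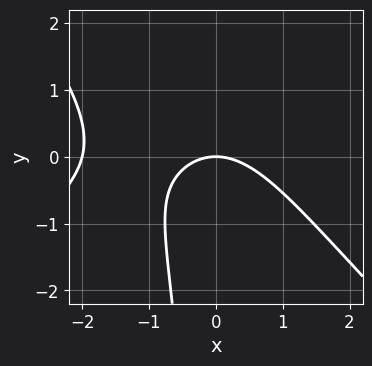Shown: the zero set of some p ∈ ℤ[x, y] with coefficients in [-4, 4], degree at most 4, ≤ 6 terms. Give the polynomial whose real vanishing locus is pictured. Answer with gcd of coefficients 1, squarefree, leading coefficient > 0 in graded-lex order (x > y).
x^3 - x*y^2 + 2*x^2 + 2*x*y + 3*y

Degree: no degree-2 curve has this shape, so deg p = 3.
From the visible intercepts: among the integer gridlines, it crosses the x-axis at x ∈ {-2, 0}; one y-axis crossing is at y = 0.
Together with the visible shape, these determine p as stated.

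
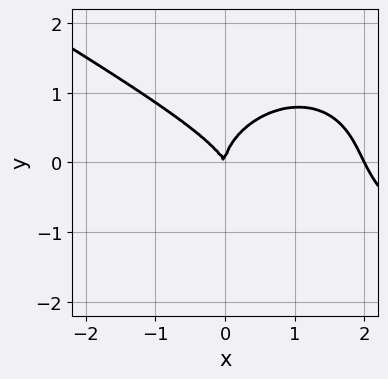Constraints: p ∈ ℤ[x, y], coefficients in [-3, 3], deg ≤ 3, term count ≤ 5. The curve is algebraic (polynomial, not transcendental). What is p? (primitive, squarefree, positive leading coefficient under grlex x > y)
(a) deg p = 3. A generic line meets the curve in up to 3 points.
(b) Reading off the gridlines: it crosses the y-axis at the gridline y = 0; among the integer gridlines, it crosses the x-axis at x ∈ {0, 2}.
(c) Putting this together gives p.

x^3 + x^2*y + 2*y^3 - 2*x^2 - x*y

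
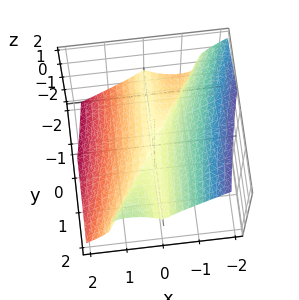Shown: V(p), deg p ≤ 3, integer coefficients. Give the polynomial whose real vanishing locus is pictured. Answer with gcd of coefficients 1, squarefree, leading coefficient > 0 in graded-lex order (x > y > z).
1. The degree is 3 — the shape is more complex than any degree-2 surface.
2. Reading off the gridlines: one x-axis crossing is at x = 0; every point of the y-axis in the box is on the surface; one z-axis crossing is at z = 0.
3. Together with the visible shape, these determine p as stated.

3*x^3 - 2*x^2*y + 3*z^3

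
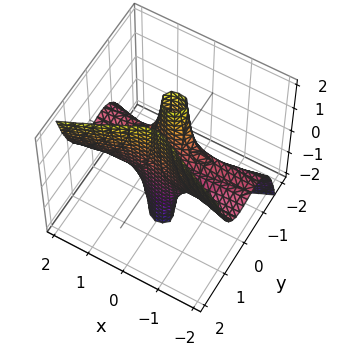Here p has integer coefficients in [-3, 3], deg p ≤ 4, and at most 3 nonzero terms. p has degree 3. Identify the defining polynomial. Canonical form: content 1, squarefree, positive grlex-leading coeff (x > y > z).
Degree: the shape is more complex than any degree-2 surface, so deg p = 3.
Checking where it meets the axes: one y-axis crossing is at y = 0; the visible z-axis segment lies entirely on the surface.
Solving for integer coefficients yields p as stated. Check: (-2, 0, 0) on the x-axis lies on the surface, and p(-2, 0, 0) = 0. ✓

x^2*z - 3*y^3 + y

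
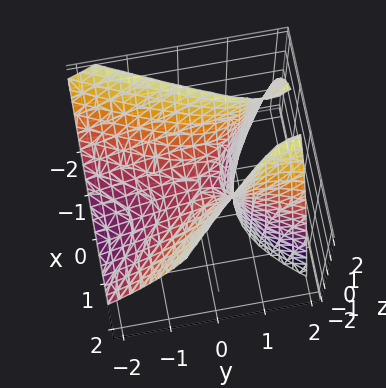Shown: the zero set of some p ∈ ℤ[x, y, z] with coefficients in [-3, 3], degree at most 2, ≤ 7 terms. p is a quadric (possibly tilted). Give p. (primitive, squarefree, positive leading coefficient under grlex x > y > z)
First, deg p = 2. A generic line meets the surface in up to 2 points.
Next, reading off the gridlines: it meets the z-axis at z = 0 (among the integer gridlines); it crosses the y-axis at the gridline y = 0; it meets the x-axis at x = 0 (among the integer gridlines).
Finally, together with the visible shape, these determine p as stated.

2*x^2 + x*y - y^2 + 2*y*z - 2*z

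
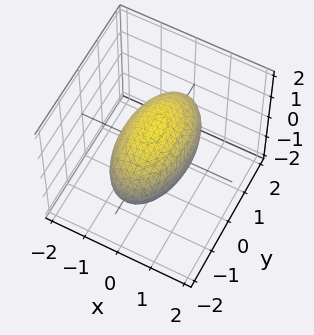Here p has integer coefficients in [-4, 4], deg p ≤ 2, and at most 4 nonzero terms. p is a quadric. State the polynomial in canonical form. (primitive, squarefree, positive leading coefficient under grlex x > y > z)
3*x^2 + y^2 + 3*z^2 - 3

Degree: a closed, bounded, convex surface; a quadric, so deg p = 2.
Symmetries: mirror symmetry x ↦ −x ⇒ only even powers of x; mirror symmetry z ↦ −z ⇒ only even powers of z; the y ↦ −y reflection is a symmetry, so y appears only in even powers.
Observable constraints: the z-axis gridline crossings are at z ∈ {-1, 1}; among the integer gridlines, it crosses the x-axis at x ∈ {-1, 1}.
Assembling these constraints gives the stated polynomial.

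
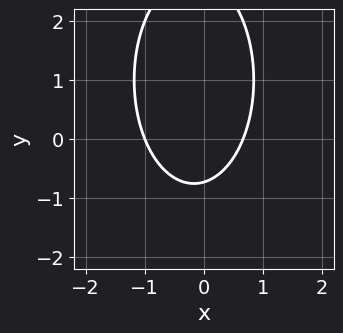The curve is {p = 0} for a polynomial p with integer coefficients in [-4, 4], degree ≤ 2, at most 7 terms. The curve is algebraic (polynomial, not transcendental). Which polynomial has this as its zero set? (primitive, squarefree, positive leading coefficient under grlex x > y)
Degree: no degree-1 curve has this shape, so deg p = 2.
Checking where it meets the axes: it meets the x-axis at x = -1 (among the integer gridlines).
The integer polynomial consistent with all of this is the stated p.

3*x^2 + y^2 + x - 2*y - 2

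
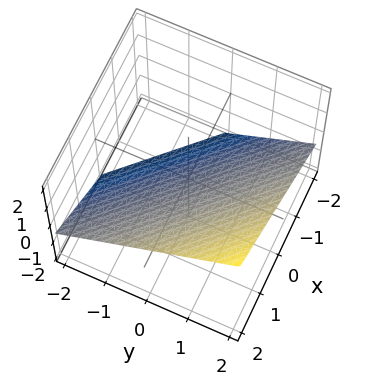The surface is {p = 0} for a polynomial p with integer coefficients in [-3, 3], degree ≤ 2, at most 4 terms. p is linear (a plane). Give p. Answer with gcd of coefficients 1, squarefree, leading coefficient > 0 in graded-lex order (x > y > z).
2*x + 2*y - 3*z - 2

First, the degree is 1 — the surface is flat (a plane).
Next, observable constraints: it crosses the x-axis at the gridline x = 1; it crosses the y-axis at the gridline y = 1.
Finally, solving for integer coefficients yields p as stated.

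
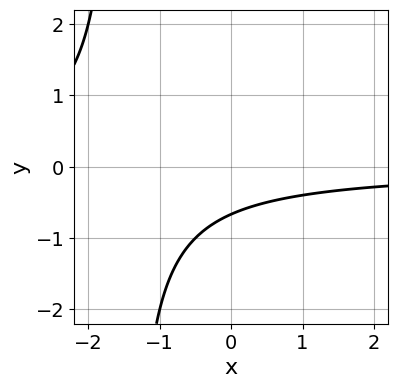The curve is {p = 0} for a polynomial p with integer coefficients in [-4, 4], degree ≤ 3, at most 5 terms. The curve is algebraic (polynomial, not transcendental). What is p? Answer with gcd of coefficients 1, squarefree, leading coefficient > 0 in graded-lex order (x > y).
2*x*y + 3*y + 2

1. Degree: no degree-1 curve has this shape, so deg p = 2.
2. Checking where it meets the axes: no x-intercept at any integer in the box.
3. Fitting integer coefficients to these (and the overall shape) gives p.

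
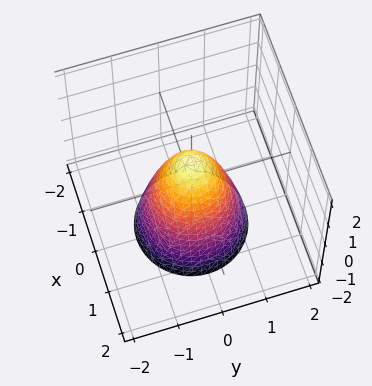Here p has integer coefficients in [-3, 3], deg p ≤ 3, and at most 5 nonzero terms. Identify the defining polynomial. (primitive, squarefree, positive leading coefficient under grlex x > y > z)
2*x^2 + 2*y^2 + z - 1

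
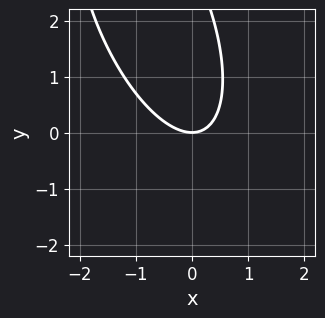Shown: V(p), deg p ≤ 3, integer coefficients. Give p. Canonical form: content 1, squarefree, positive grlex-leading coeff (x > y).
3*x^2 + 2*x*y + y^2 - 3*y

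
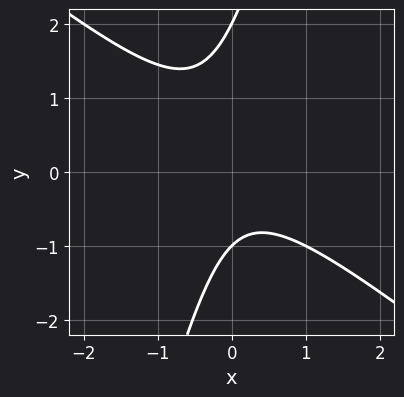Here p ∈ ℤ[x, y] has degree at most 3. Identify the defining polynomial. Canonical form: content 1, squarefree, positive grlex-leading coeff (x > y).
3*x^2 + 3*x*y - y^2 + y + 2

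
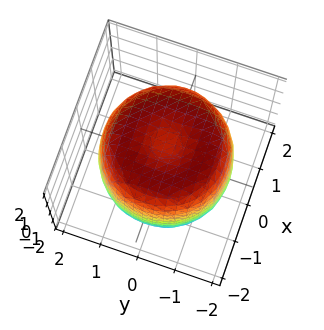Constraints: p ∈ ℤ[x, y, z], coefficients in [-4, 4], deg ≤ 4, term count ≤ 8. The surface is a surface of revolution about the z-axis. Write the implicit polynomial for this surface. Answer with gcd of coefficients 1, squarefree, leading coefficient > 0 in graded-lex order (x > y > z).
The degree is 4 — the shape is more complex than any degree-3 surface.
Symmetry: the surface is invariant under rotation about z: p = q(x² + y², z).
From the axis intercepts and sections: a circular section at z = 1 has radius between 1 and 2.
Putting this together gives p.

x^4 + 2*x^2*y^2 + y^4 - 2*x^2 - 2*y^2 + z^2 - 2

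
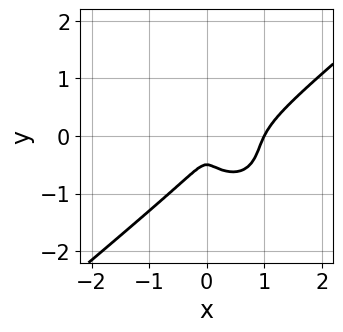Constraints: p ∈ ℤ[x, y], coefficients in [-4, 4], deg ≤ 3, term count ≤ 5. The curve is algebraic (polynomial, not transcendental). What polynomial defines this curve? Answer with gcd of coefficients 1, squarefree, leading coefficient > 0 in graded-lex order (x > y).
(a) deg p = 3.
(b) Observable constraints: it crosses the x-axis at the gridline x = 1.
(c) The integer polynomial consistent with all of this is the stated p.

2*x^3 - x^2*y - 2*y^3 - 2*x^2 - y^2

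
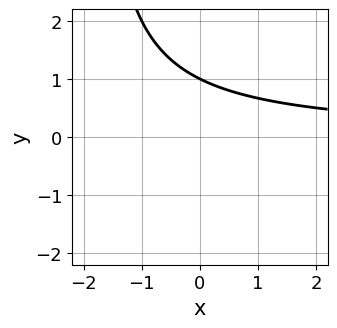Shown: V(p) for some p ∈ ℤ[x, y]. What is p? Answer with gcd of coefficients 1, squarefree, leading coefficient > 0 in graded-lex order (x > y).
x*y + 2*y - 2

(a) Degree: the shape is more complex than any degree-1 curve, so deg p = 2.
(b) From the axis intercepts and sections: it crosses the y-axis at the gridline y = 1; the curve avoids every integer x-axis point in the box.
(c) Matching integer coefficients to the picture gives p.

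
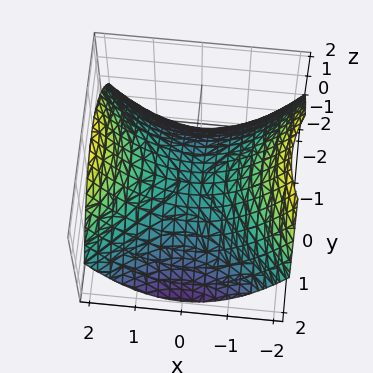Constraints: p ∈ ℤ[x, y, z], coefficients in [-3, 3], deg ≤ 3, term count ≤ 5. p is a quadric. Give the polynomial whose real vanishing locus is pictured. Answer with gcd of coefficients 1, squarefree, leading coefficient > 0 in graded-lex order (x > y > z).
First, degree: a saddle surface; a quadric, so deg p = 2.
Then, symmetries: it's symmetric under x → −x, forcing even powers of x; the y ↦ −y reflection is a symmetry, so y appears only in even powers.
Next, observable constraints: it meets the x-axis at x = 0 (among the integer gridlines); it crosses the y-axis at the gridline y = 0.
Finally, putting this together gives p.

x^2 - y^2 - 2*z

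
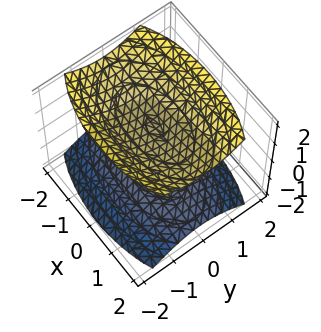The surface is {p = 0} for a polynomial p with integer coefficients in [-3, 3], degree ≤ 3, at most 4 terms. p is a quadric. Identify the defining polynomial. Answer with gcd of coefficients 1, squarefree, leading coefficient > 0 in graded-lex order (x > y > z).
1. I count 2 distinct pieces. Treating them together as one polynomial.
2. Degree: two separate bowl-shaped sheets opening away from each other; a quadric, so deg p = 2.
3. Symmetries: the y ↦ −y reflection is a symmetry, so y appears only in even powers; the x ↦ −x reflection is a symmetry, so x appears only in even powers; the z ↦ −z reflection is a symmetry, so z appears only in even powers.
4. From the visible intercepts: it misses every integer gridline on the x-axis; the surface avoids every integer y-axis point in the box.
5. Fitting integer coefficients to these (and the overall shape) gives p. Check: (0, 0, 1) on the z-axis lies on the surface, and p(0, 0, 1) = 0. ✓

x^2 + 3*y^2 - 3*z^2 + 3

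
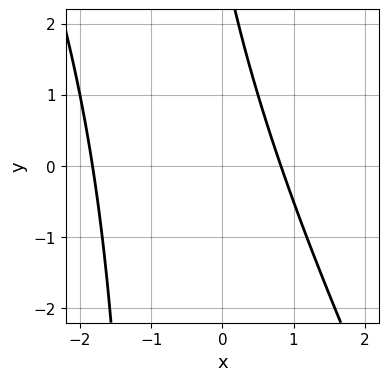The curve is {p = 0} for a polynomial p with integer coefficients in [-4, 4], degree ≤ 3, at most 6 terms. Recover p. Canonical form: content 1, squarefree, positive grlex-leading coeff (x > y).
2*x^2 + x*y + 2*x + y - 3

First, the degree is 2 — the shape is more complex than any degree-1 curve.
Next, from the axis intercepts and sections: the curve avoids every integer y-axis point in the box.
Finally, together with the visible shape, these determine p as stated.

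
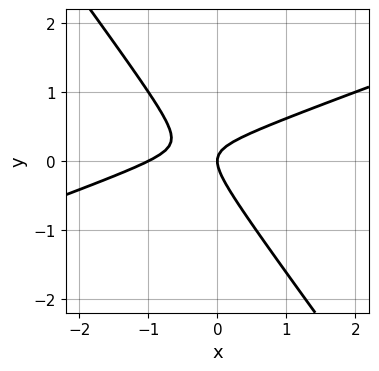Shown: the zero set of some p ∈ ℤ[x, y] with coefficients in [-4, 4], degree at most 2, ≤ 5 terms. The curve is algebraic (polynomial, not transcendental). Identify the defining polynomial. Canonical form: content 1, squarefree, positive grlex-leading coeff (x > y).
1. The degree is 2 — the shape is more complex than any degree-1 curve.
2. Reading off the gridlines: it crosses the y-axis at the gridline y = 0; the x-axis gridline crossings are at x ∈ {-1, 0}.
3. The integer polynomial consistent with all of this is the stated p.

x^2 - 2*x*y - 2*y^2 + x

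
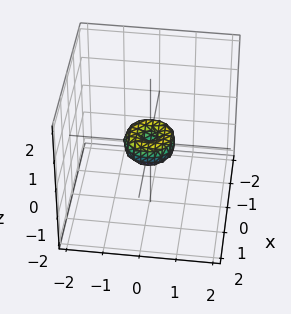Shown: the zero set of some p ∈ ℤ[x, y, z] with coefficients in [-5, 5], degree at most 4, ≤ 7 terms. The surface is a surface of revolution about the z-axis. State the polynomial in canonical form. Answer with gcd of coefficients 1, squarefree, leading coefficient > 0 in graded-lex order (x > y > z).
deg p = 4. No degree-3 surface has this shape.
Symmetries: every cross-section ⟂ z is a circle, so x, y appear only via x² + y².
From the axis intercepts and sections: it meets the z-axis at z = 0 (among the integer gridlines); one x-axis crossing is at x = 0; a circular section at z = 0 has radius between 0 and 1; one y-axis crossing is at y = 0.
Assembling these constraints gives the stated polynomial.

2*x^4 + 4*x^2*y^2 + 2*y^4 - x^2 - y^2 + z^2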